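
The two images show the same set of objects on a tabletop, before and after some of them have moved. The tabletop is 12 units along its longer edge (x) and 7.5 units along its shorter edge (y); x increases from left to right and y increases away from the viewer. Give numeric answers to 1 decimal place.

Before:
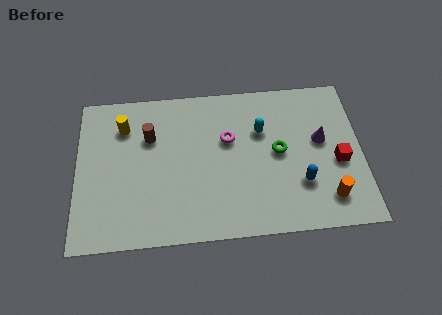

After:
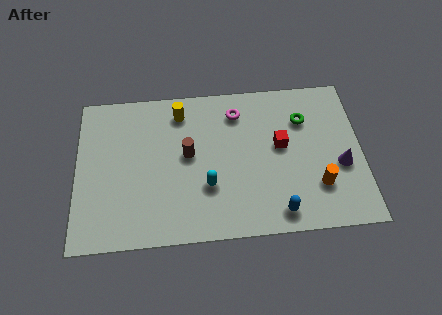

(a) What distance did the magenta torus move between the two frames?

1.4

The magenta torus was near (6.4, 4.7) before and (6.8, 6.0) after, so it travelled √(0.4² + 1.3²) ≈ 1.4 units.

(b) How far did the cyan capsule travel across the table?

3.4

The cyan capsule was near (7.8, 5.0) before and (5.5, 2.5) after, so it travelled √(2.3² + 2.5²) ≈ 3.4 units.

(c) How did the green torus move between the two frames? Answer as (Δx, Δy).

(1.1, 1.5)

From the two frames, the green torus sits at roughly (8.5, 3.9) before and (9.6, 5.4) after.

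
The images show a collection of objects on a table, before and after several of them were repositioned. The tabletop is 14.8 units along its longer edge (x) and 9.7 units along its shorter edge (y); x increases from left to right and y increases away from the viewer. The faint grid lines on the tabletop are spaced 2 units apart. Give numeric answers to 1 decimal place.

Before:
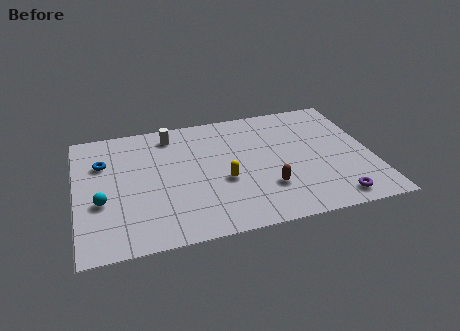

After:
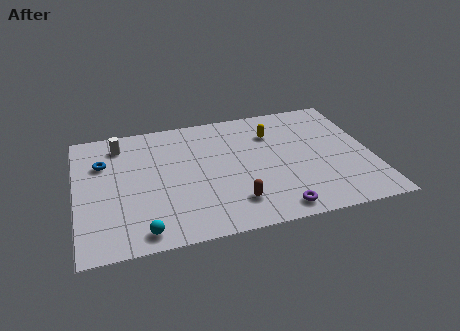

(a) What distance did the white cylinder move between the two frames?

2.6

The white cylinder moved from about (4.9, 8.2) to (2.3, 8.0), a distance of √(2.6² + 0.2²) ≈ 2.6.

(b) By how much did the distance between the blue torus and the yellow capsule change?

+2.1

They were about 6.5 units apart before and 8.6 after — 2.1 units further apart.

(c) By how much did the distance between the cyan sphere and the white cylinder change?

+1.1

The distance was about 5.8 in the first image and 6.9 in the second, so they moved 1.1 units further apart.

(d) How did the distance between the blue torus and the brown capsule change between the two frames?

-1.1

The distance was about 8.9 in the first image and 7.8 in the second, so they moved 1.1 units closer together.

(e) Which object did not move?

the blue torus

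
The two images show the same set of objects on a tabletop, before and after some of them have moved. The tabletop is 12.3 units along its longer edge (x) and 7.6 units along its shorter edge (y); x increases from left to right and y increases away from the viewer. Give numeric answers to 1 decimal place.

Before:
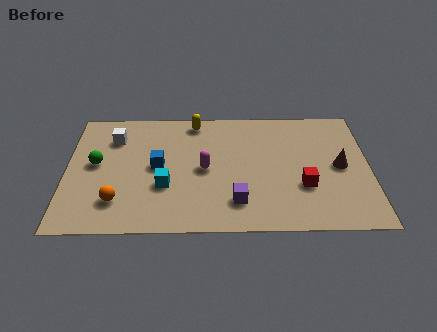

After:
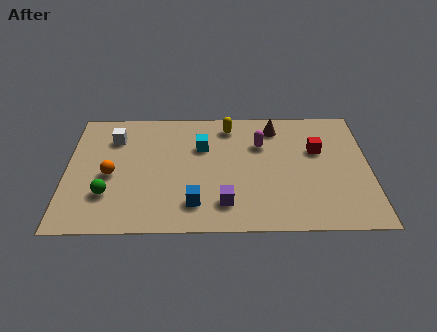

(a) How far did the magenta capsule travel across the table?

2.7

From (5.6, 3.7) to (7.9, 5.2), the magenta capsule covered √(2.3² + 1.5²) ≈ 2.7 units.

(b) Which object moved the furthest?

the brown cone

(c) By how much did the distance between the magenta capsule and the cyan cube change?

+0.5

Before: roughly 1.9 units apart; after: 2.4. That's 0.5 units further apart.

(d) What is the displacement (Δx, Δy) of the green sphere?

(0.5, -1.9)

From the two frames, the green sphere sits at roughly (1.2, 4.1) before and (1.7, 2.2) after.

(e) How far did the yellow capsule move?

1.4

The yellow capsule moved from about (5.2, 6.7) to (6.6, 6.4), a distance of √(1.4² + 0.3²) ≈ 1.4.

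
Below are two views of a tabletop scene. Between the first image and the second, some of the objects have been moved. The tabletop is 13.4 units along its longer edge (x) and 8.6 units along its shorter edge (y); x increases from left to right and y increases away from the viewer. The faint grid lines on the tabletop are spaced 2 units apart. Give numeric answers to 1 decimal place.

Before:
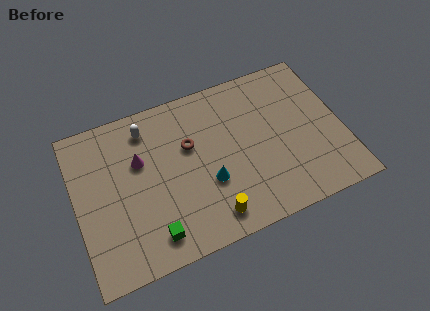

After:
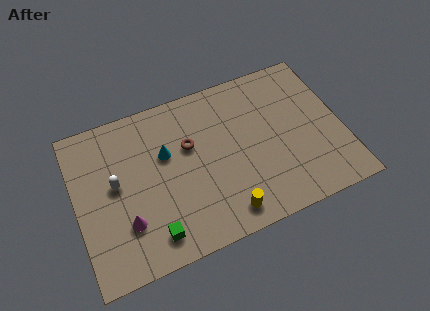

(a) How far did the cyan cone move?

3.0

The cyan cone moved from about (6.5, 3.1) to (4.6, 5.4), a distance of √(1.9² + 2.3²) ≈ 3.0.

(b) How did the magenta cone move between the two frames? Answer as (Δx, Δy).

(-1.0, -3.0)

The magenta cone started near (3.3, 5.5) and ended near (2.3, 2.5).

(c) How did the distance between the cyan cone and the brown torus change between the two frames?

-1.2

The distance was about 2.4 in the first image and 1.2 in the second, so they moved 1.2 units closer together.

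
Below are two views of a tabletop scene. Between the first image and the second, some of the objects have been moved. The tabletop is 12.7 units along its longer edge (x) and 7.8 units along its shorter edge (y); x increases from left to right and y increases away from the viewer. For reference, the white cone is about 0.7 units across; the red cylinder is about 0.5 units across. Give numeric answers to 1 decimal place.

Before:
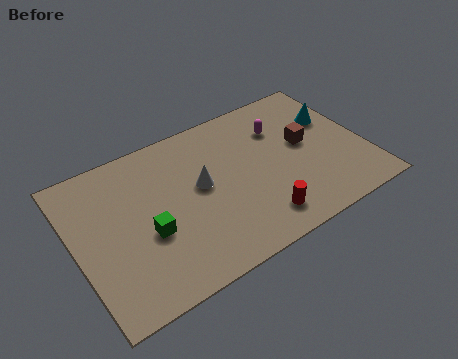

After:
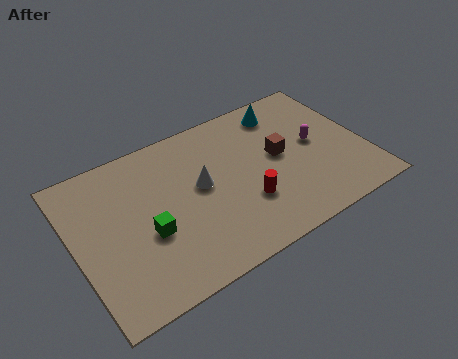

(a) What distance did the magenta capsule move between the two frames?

2.0

From (9.3, 5.6) to (10.6, 4.1), the magenta capsule covered √(1.3² + 1.5²) ≈ 2.0 units.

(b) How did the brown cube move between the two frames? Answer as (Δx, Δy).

(-1.2, -0.1)

The brown cube was at about (10.2, 4.3) and moved to about (9.0, 4.2).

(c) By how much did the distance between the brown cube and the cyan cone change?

+0.8

They were about 1.6 units apart before and 2.4 after — 0.8 units further apart.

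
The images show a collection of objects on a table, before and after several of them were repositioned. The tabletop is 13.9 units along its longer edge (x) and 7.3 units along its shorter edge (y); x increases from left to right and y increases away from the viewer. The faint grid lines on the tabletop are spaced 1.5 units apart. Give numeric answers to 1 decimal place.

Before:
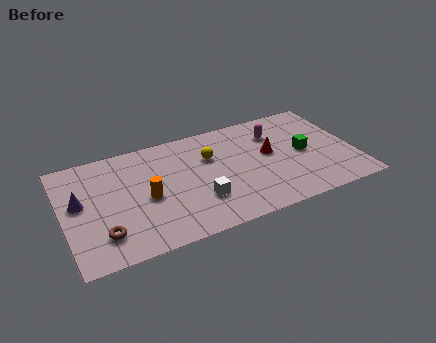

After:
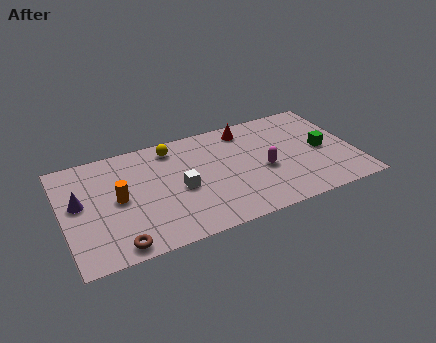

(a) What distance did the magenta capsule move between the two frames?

2.4

The magenta capsule was near (10.3, 5.4) before and (9.5, 3.1) after, so it travelled √(0.8² + 2.3²) ≈ 2.4 units.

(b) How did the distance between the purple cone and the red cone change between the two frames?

-0.6

Before: roughly 9.1 units apart; after: 8.5. That's 0.6 units closer together.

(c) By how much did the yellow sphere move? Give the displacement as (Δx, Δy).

(-1.7, 1.3)

From the two frames, the yellow sphere sits at roughly (7.1, 4.9) before and (5.4, 6.2) after.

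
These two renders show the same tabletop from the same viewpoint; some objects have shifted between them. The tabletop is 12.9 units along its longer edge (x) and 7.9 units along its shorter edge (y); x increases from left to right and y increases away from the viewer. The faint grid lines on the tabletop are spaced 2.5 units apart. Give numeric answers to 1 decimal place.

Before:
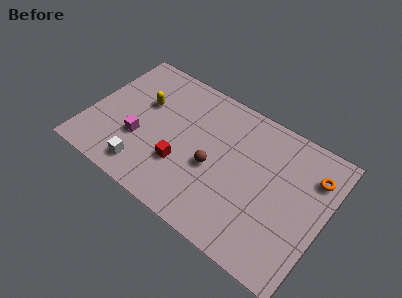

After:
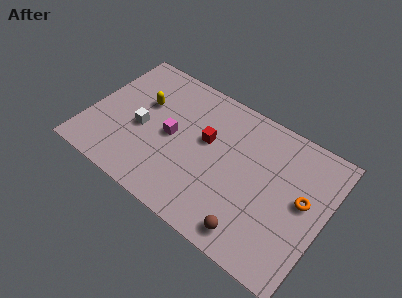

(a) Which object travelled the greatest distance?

the brown sphere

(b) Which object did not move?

the yellow capsule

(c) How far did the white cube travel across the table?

2.3

The white cube was near (3.5, 1.3) before and (2.9, 3.5) after, so it travelled √(0.6² + 2.2²) ≈ 2.3 units.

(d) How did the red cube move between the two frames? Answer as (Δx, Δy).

(1.0, 2.1)

The red cube started near (5.3, 2.6) and ended near (6.3, 4.7).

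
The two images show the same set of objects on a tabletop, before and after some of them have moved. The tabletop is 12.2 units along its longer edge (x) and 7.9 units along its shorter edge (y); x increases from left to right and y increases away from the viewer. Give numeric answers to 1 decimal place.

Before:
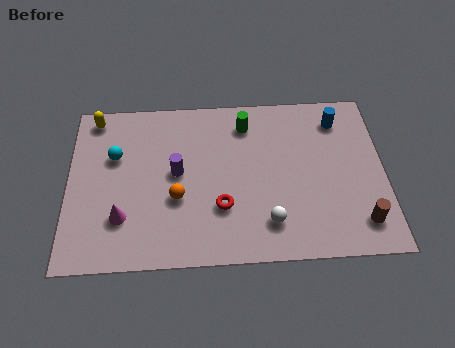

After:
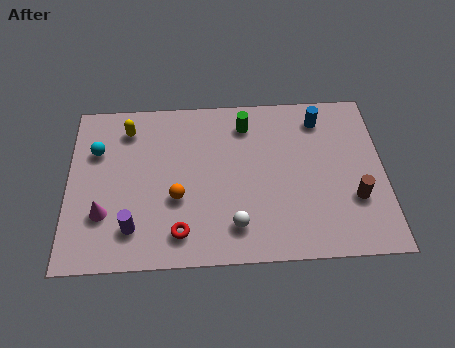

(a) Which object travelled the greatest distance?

the purple cylinder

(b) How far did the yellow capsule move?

1.4

The yellow capsule was near (1.0, 7.0) before and (2.3, 6.4) after, so it travelled √(1.3² + 0.6²) ≈ 1.4 units.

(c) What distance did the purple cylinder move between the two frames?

3.0

From (4.2, 4.2) to (2.5, 1.7), the purple cylinder covered √(1.7² + 2.5²) ≈ 3.0 units.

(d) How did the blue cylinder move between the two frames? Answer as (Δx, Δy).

(-0.7, 0.1)

From the two frames, the blue cylinder sits at roughly (10.5, 6.4) before and (9.8, 6.5) after.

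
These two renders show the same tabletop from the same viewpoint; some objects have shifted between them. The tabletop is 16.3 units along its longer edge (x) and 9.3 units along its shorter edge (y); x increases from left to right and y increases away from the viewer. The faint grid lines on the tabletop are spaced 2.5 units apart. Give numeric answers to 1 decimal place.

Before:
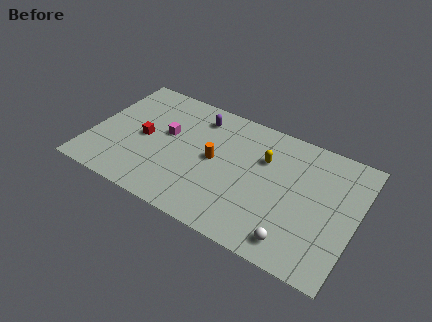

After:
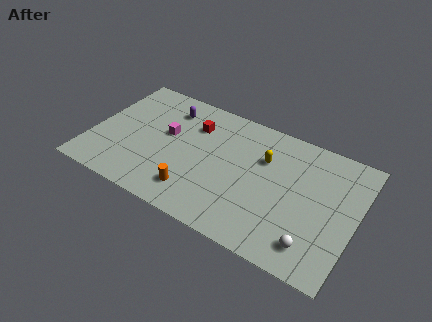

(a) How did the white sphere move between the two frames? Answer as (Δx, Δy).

(1.1, 0.3)

From the two frames, the white sphere sits at roughly (13.0, 1.4) before and (14.1, 1.7) after.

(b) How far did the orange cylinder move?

3.0

From (7.6, 4.8) to (6.8, 1.9), the orange cylinder covered √(0.8² + 2.9²) ≈ 3.0 units.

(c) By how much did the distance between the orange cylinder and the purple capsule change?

+2.9

They were about 3.1 units apart before and 6.0 after — 2.9 units further apart.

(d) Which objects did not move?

the magenta cube and the yellow capsule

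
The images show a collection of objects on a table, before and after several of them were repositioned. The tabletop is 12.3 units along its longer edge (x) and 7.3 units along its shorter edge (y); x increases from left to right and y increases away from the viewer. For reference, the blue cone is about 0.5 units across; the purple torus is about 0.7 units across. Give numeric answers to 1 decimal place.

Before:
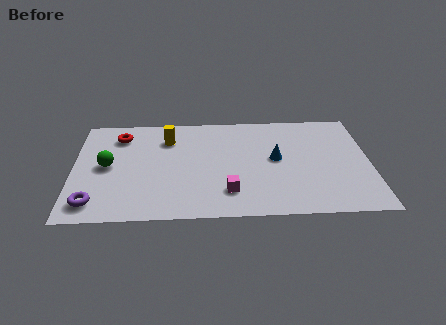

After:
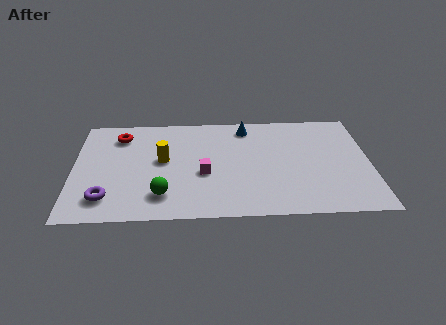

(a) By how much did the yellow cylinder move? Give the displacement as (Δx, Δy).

(-0.2, -1.5)

The yellow cylinder was at about (3.9, 5.5) and moved to about (3.7, 4.0).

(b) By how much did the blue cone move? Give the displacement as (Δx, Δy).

(-1.2, 2.3)

The blue cone started near (8.4, 3.9) and ended near (7.2, 6.2).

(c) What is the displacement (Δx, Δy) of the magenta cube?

(-1.0, 1.3)

The magenta cube started near (6.4, 1.7) and ended near (5.4, 3.0).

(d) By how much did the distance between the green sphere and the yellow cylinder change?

-0.7

Before: roughly 3.1 units apart; after: 2.4. That's 0.7 units closer together.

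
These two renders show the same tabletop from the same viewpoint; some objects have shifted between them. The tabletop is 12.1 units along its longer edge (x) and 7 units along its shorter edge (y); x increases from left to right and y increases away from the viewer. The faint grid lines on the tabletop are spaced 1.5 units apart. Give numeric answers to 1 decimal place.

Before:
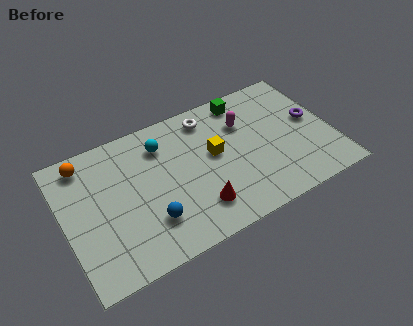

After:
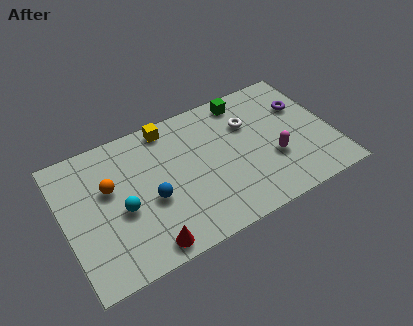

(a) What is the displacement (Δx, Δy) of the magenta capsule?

(1.0, -2.4)

The magenta capsule started near (8.3, 4.9) and ended near (9.3, 2.5).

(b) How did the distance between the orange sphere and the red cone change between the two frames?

-2.6

The distance was about 6.3 in the first image and 3.7 in the second, so they moved 2.6 units closer together.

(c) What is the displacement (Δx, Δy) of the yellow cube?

(-1.8, 2.3)

The yellow cube started near (6.8, 3.9) and ended near (5.0, 6.2).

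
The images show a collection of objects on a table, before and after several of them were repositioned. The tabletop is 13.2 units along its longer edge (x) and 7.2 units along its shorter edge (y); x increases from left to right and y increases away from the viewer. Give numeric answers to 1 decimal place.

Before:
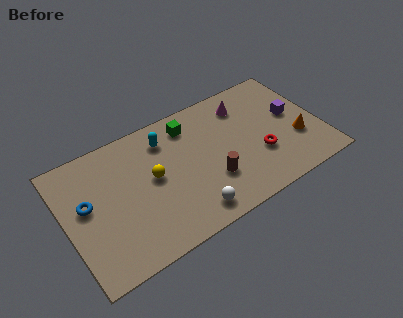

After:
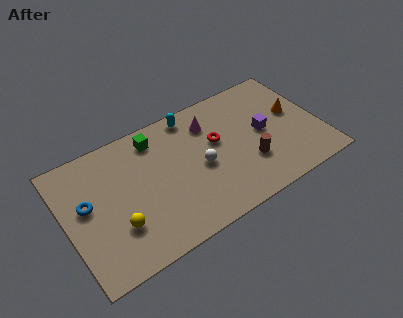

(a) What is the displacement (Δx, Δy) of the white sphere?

(0.9, 2.2)

The white sphere was at about (6.0, 1.1) and moved to about (6.9, 3.3).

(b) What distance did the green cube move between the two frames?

1.8

The green cube moved from about (6.7, 5.9) to (4.9, 6.0), a distance of √(1.8² + 0.1²) ≈ 1.8.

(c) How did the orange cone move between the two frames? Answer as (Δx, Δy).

(0.1, 1.6)

From the two frames, the orange cone sits at roughly (11.9, 2.5) before and (12.0, 4.1) after.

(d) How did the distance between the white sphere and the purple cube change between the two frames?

-3.2

The distance was about 6.6 in the first image and 3.4 in the second, so they moved 3.2 units closer together.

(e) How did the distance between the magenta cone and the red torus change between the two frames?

-2.0

Before: roughly 3.2 units apart; after: 1.2. That's 2.0 units closer together.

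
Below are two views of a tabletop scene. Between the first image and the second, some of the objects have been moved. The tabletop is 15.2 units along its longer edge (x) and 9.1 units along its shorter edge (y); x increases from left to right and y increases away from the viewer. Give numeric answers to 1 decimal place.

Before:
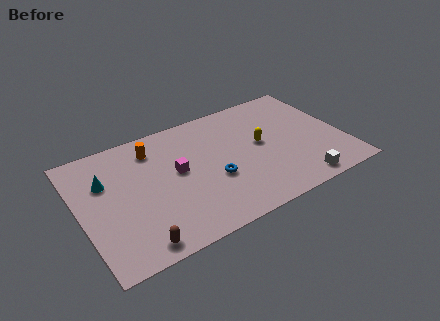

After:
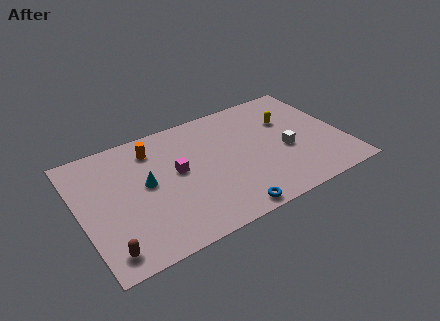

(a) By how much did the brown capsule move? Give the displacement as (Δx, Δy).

(-1.6, 0.3)

The brown capsule started near (2.7, 1.0) and ended near (1.1, 1.3).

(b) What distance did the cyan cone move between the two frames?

2.5

The cyan cone moved from about (1.6, 6.1) to (3.8, 4.9), a distance of √(2.2² + 1.2²) ≈ 2.5.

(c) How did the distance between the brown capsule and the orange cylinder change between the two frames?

+0.3

Before: roughly 6.6 units apart; after: 6.9. That's 0.3 units further apart.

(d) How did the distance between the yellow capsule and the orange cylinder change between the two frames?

+1.4

Before: roughly 6.5 units apart; after: 7.9. That's 1.4 units further apart.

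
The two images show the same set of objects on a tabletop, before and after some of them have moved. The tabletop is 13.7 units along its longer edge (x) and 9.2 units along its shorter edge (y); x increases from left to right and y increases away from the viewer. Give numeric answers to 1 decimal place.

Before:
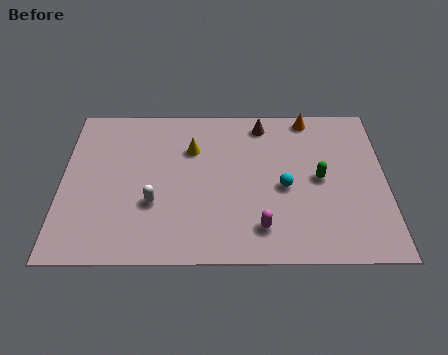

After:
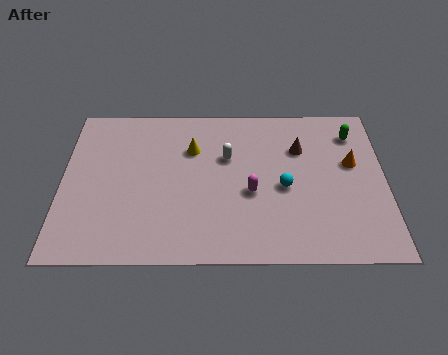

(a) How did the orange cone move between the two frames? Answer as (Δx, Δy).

(1.8, -2.8)

From the two frames, the orange cone sits at roughly (10.5, 8.3) before and (12.3, 5.5) after.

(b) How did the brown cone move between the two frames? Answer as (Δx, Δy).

(1.6, -1.5)

The brown cone started near (8.5, 7.9) and ended near (10.1, 6.4).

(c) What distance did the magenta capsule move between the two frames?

2.0

The magenta capsule was near (8.4, 1.8) before and (8.0, 3.8) after, so it travelled √(0.4² + 2.0²) ≈ 2.0 units.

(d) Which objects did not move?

the cyan sphere and the yellow cone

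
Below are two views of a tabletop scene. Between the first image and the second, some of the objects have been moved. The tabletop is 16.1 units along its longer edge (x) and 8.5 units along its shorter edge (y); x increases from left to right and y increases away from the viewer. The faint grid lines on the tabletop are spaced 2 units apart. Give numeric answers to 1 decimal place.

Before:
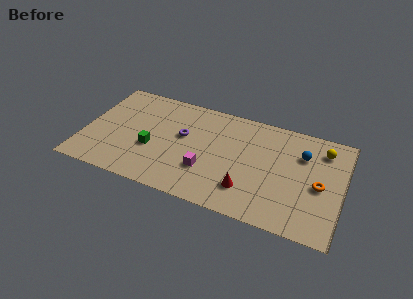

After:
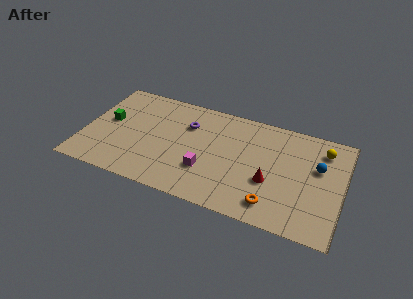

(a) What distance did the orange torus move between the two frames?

3.6

The orange torus moved from about (14.7, 3.9) to (12.0, 1.5), a distance of √(2.7² + 2.4²) ≈ 3.6.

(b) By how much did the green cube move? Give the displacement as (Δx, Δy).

(-2.9, 1.4)

From the two frames, the green cube sits at roughly (4.3, 3.3) before and (1.4, 4.7) after.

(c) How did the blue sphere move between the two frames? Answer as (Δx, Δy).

(1.0, -0.7)

The blue sphere started near (13.5, 6.0) and ended near (14.5, 5.3).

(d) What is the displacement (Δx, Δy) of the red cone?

(1.3, 1.1)

The red cone started near (10.4, 2.1) and ended near (11.7, 3.2).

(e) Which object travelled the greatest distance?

the orange torus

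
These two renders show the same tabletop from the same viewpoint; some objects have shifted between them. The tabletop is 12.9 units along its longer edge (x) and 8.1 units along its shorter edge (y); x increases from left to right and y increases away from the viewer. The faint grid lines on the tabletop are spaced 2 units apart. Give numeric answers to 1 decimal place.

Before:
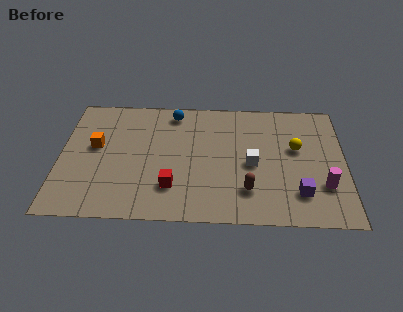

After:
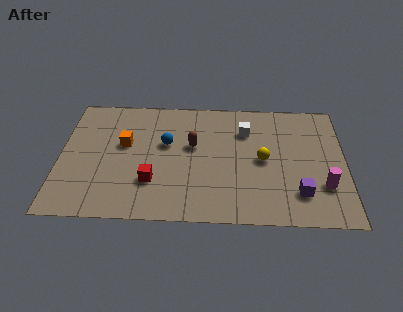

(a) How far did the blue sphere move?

2.1

The blue sphere moved from about (5.1, 7.0) to (4.8, 4.9), a distance of √(0.3² + 2.1²) ≈ 2.1.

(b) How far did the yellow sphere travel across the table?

1.7

The yellow sphere moved from about (10.7, 4.8) to (9.2, 4.0), a distance of √(1.5² + 0.8²) ≈ 1.7.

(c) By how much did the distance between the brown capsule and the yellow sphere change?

-0.3

The distance was about 3.6 in the first image and 3.3 in the second, so they moved 0.3 units closer together.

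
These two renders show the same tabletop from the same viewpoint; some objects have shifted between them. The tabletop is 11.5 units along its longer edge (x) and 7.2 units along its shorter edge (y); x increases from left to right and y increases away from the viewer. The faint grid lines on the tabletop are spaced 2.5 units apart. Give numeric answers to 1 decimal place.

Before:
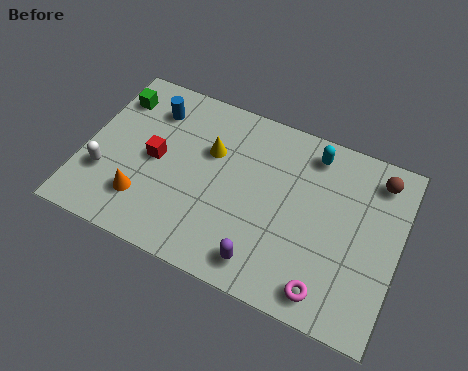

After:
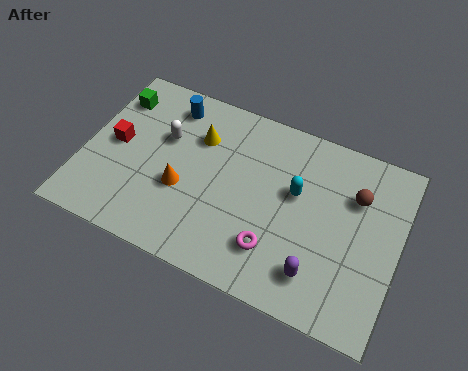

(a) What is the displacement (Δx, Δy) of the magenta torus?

(-2.0, 0.8)

The magenta torus started near (9.2, 1.0) and ended near (7.2, 1.8).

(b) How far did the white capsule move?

3.0

The white capsule moved from about (0.9, 2.3) to (2.8, 4.6), a distance of √(1.9² + 2.3²) ≈ 3.0.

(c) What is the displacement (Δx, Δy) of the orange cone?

(1.3, 1.0)

The orange cone started near (2.4, 1.8) and ended near (3.7, 2.8).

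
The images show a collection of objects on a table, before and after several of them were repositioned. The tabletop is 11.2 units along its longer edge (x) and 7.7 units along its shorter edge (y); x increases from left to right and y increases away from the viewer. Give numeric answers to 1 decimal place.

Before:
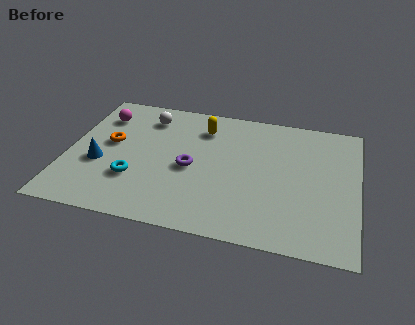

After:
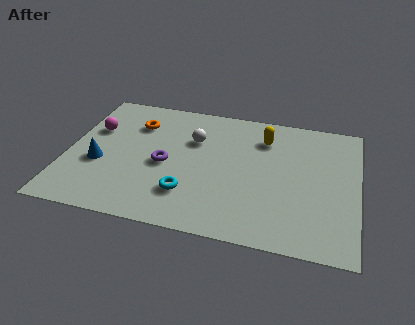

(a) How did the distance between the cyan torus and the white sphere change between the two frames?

-0.6

The distance was about 3.8 in the first image and 3.2 in the second, so they moved 0.6 units closer together.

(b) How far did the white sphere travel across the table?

2.1

From (2.9, 6.2) to (4.8, 5.2), the white sphere covered √(1.9² + 1.0²) ≈ 2.1 units.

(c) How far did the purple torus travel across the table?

1.0

From (4.8, 3.5) to (3.8, 3.5), the purple torus covered √(1.0² + 0.0²) ≈ 1.0 units.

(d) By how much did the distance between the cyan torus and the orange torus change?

+2.2

The distance was about 2.2 in the first image and 4.4 in the second, so they moved 2.2 units further apart.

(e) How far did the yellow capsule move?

2.4

The yellow capsule moved from about (5.1, 6.0) to (7.5, 5.9), a distance of √(2.4² + 0.1²) ≈ 2.4.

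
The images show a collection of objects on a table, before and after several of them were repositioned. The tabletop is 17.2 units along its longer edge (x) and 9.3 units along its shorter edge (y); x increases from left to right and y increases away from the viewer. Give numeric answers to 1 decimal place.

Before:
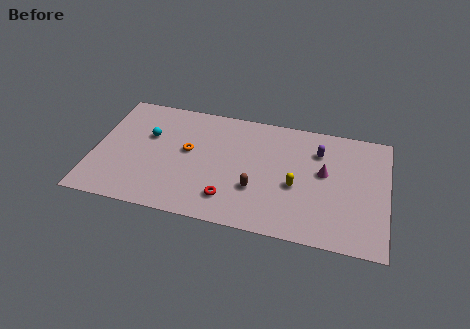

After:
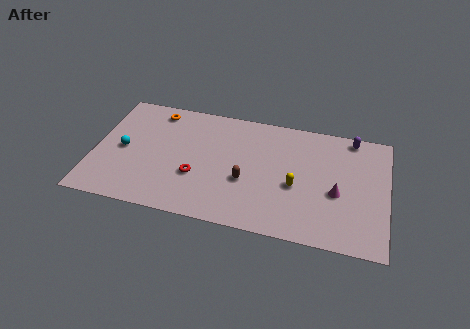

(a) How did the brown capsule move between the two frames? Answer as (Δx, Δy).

(-0.6, 0.5)

The brown capsule was at about (9.6, 3.1) and moved to about (9.0, 3.6).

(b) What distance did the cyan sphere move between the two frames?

2.0

The cyan sphere moved from about (3.1, 5.9) to (1.7, 4.5), a distance of √(1.4² + 1.4²) ≈ 2.0.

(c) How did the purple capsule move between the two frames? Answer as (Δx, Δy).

(1.9, 1.5)

From the two frames, the purple capsule sits at roughly (13.1, 6.9) before and (15.0, 8.4) after.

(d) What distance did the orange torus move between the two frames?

3.5

The orange torus moved from about (5.5, 5.2) to (3.4, 8.0), a distance of √(2.1² + 2.8²) ≈ 3.5.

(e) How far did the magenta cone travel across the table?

1.6

The magenta cone moved from about (13.5, 5.3) to (14.3, 3.9), a distance of √(0.8² + 1.4²) ≈ 1.6.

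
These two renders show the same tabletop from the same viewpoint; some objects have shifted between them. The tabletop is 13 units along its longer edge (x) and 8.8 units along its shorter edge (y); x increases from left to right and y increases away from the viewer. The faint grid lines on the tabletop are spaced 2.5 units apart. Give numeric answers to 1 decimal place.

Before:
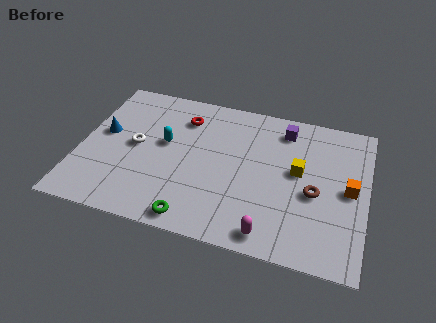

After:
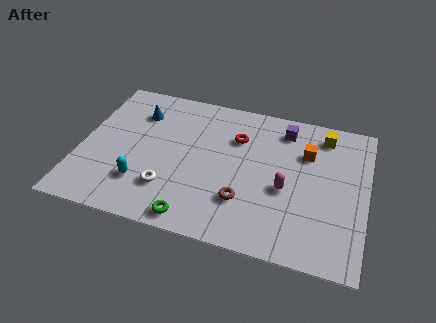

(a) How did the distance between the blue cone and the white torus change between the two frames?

+3.1

Before: roughly 1.6 units apart; after: 4.7. That's 3.1 units further apart.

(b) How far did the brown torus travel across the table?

3.4

The brown torus moved from about (10.7, 3.8) to (7.6, 2.5), a distance of √(3.1² + 1.3²) ≈ 3.4.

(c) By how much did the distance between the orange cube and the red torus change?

-4.9

Before: roughly 8.1 units apart; after: 3.2. That's 4.9 units closer together.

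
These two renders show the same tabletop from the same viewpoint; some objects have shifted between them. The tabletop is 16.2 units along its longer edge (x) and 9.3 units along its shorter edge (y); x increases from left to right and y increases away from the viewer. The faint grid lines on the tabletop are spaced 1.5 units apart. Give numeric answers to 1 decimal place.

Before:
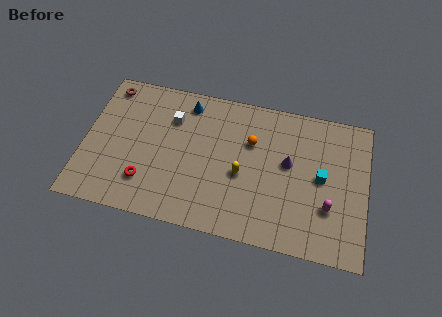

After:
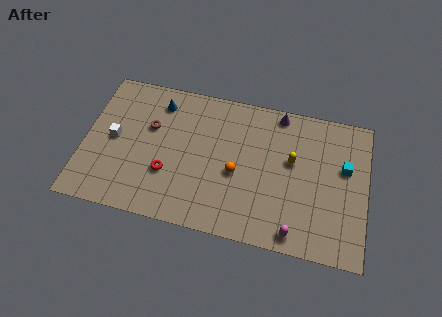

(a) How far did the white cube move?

3.8

From (4.9, 6.7) to (1.7, 4.7), the white cube covered √(3.2² + 2.0²) ≈ 3.8 units.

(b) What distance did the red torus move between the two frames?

1.4

From (3.7, 2.3) to (4.9, 3.1), the red torus covered √(1.2² + 0.8²) ≈ 1.4 units.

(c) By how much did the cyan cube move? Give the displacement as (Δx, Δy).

(1.3, 0.9)

From the two frames, the cyan cube sits at roughly (13.6, 4.8) before and (14.9, 5.7) after.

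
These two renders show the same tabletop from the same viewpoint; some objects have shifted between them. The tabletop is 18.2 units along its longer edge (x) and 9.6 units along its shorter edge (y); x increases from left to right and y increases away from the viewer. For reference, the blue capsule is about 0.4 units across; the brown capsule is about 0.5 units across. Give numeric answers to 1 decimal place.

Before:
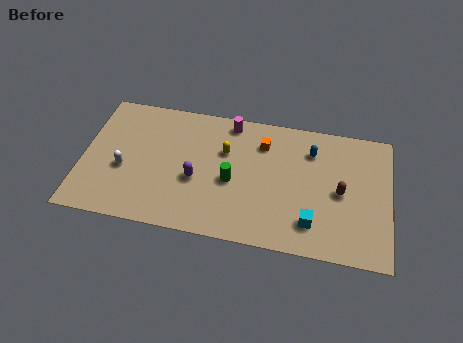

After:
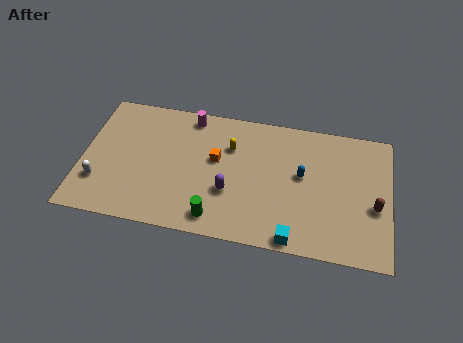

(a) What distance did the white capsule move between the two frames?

1.8

From (2.5, 3.9) to (1.1, 2.7), the white capsule covered √(1.4² + 1.2²) ≈ 1.8 units.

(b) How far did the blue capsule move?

2.0

The blue capsule was near (13.5, 7.3) before and (13.0, 5.4) after, so it travelled √(0.5² + 1.9²) ≈ 2.0 units.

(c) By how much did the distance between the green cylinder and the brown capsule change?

+3.1

They were about 6.4 units apart before and 9.5 after — 3.1 units further apart.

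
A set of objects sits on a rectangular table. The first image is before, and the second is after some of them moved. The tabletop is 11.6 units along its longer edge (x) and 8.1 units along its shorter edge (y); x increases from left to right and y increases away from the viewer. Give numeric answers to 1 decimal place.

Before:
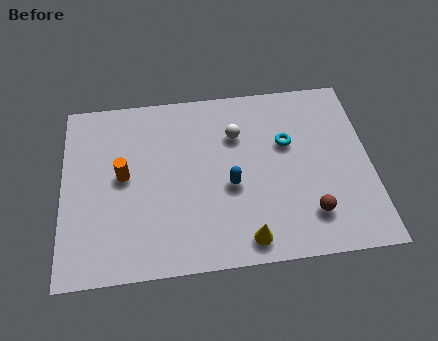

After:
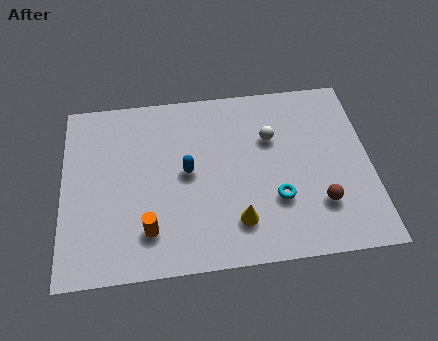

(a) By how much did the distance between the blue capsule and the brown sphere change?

+2.0

They were about 3.3 units apart before and 5.3 after — 2.0 units further apart.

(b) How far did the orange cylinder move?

2.7

From (2.3, 4.3) to (3.2, 1.8), the orange cylinder covered √(0.9² + 2.5²) ≈ 2.7 units.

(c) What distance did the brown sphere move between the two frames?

0.6

The brown sphere moved from about (9.2, 1.8) to (9.6, 2.2), a distance of √(0.4² + 0.4²) ≈ 0.6.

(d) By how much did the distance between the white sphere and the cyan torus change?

+0.8

The distance was about 2.0 in the first image and 2.8 in the second, so they moved 0.8 units further apart.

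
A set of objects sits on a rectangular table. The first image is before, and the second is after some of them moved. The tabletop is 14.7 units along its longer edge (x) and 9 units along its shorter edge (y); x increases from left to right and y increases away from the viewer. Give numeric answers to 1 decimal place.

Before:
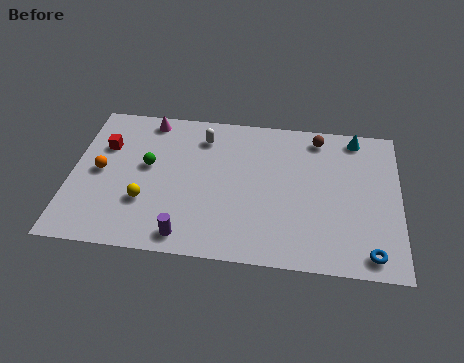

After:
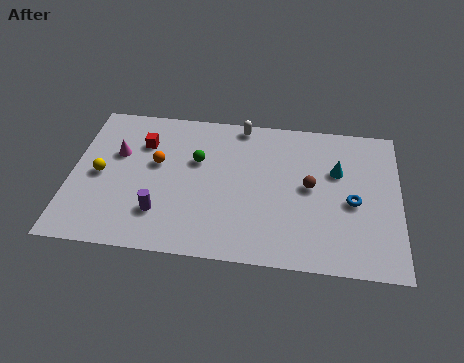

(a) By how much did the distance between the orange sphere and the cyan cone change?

-3.8

Before: roughly 11.9 units apart; after: 8.1. That's 3.8 units closer together.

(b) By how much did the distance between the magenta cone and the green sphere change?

+0.7

The distance was about 2.9 in the first image and 3.6 in the second, so they moved 0.7 units further apart.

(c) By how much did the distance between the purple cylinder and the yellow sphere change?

+0.8

Before: roughly 2.6 units apart; after: 3.4. That's 0.8 units further apart.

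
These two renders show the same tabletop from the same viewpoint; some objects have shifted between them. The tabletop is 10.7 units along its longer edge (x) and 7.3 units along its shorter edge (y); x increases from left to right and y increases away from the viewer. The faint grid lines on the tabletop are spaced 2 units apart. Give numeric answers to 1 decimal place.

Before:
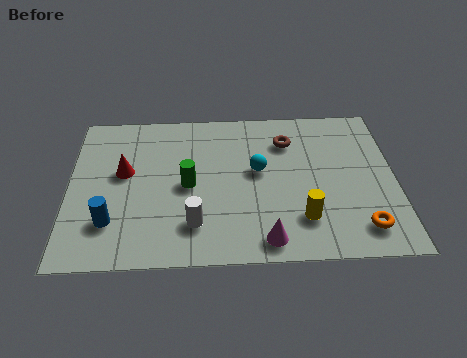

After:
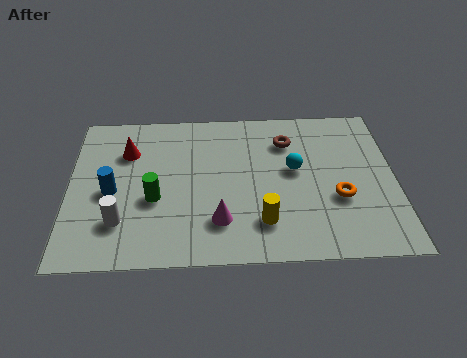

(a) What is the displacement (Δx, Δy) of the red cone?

(0.1, 1.0)

The red cone started near (1.8, 4.2) and ended near (1.9, 5.2).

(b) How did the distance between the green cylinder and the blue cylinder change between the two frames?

-1.5

The distance was about 3.0 in the first image and 1.5 in the second, so they moved 1.5 units closer together.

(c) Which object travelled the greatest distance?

the white cylinder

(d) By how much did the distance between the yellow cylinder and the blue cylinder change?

-1.0

They were about 6.2 units apart before and 5.2 after — 1.0 units closer together.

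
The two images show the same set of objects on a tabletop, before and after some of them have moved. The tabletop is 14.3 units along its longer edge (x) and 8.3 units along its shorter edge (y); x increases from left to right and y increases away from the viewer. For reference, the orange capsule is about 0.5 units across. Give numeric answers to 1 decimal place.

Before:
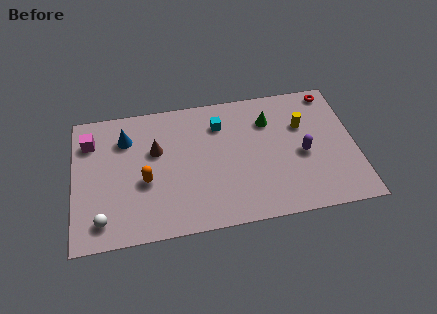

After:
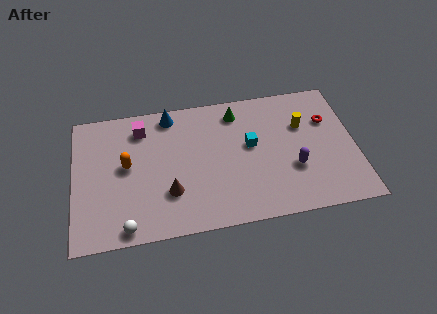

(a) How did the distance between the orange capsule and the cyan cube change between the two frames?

+1.4

The distance was about 4.9 in the first image and 6.3 in the second, so they moved 1.4 units further apart.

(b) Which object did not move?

the yellow cylinder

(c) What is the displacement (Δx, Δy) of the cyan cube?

(1.5, -1.6)

The cyan cube was at about (7.5, 6.3) and moved to about (9.0, 4.7).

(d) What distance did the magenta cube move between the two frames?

2.6

The magenta cube moved from about (0.9, 6.3) to (3.5, 6.7), a distance of √(2.6² + 0.4²) ≈ 2.6.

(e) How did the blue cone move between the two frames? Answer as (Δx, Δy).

(2.3, 1.1)

From the two frames, the blue cone sits at roughly (2.7, 6.2) before and (5.0, 7.3) after.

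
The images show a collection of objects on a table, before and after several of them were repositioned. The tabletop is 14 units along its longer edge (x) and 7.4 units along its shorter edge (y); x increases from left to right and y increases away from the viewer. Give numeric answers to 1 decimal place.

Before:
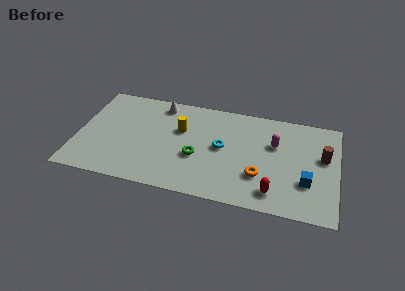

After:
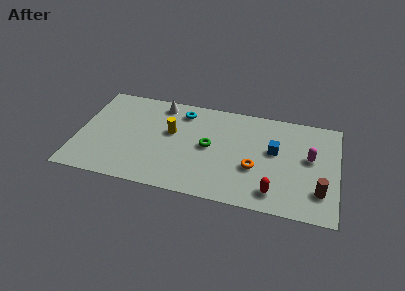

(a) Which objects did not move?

the red capsule and the white cone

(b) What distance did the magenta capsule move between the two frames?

2.0

The magenta capsule moved from about (10.6, 4.8) to (12.5, 4.2), a distance of √(1.9² + 0.6²) ≈ 2.0.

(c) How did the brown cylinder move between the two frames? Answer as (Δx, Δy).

(-0.1, -2.5)

The brown cylinder started near (13.2, 4.4) and ended near (13.1, 1.9).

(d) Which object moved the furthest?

the cyan torus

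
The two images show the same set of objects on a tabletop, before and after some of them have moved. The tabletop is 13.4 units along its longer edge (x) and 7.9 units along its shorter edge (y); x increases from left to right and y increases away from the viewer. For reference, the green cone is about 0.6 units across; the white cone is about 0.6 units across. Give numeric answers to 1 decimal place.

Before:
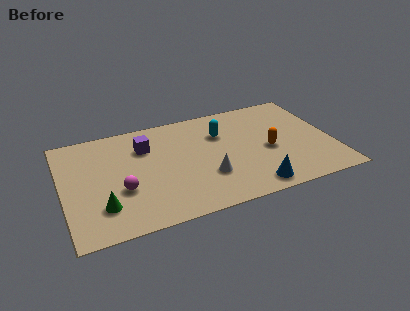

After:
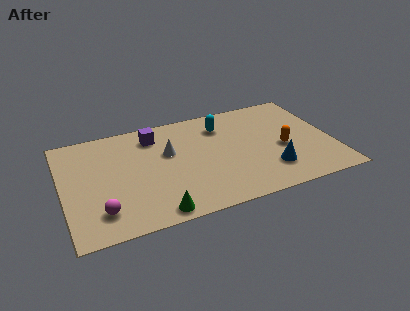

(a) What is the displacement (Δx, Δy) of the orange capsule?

(0.7, -0.1)

The orange capsule was at about (10.2, 3.5) and moved to about (10.9, 3.4).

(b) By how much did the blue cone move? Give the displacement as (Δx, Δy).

(1.0, 1.0)

From the two frames, the blue cone sits at roughly (9.1, 1.0) before and (10.1, 2.0) after.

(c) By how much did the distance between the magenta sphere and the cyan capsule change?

+2.0

Before: roughly 5.8 units apart; after: 7.8. That's 2.0 units further apart.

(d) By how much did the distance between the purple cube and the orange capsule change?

+0.5

The distance was about 6.4 in the first image and 6.9 in the second, so they moved 0.5 units further apart.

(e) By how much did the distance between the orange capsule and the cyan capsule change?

+0.9

Before: roughly 3.0 units apart; after: 3.9. That's 0.9 units further apart.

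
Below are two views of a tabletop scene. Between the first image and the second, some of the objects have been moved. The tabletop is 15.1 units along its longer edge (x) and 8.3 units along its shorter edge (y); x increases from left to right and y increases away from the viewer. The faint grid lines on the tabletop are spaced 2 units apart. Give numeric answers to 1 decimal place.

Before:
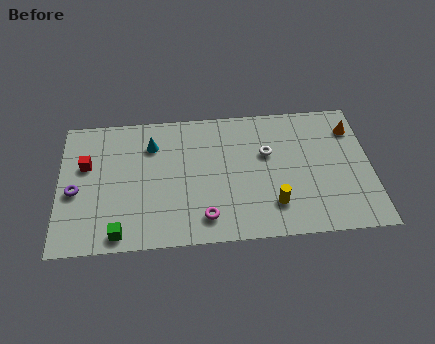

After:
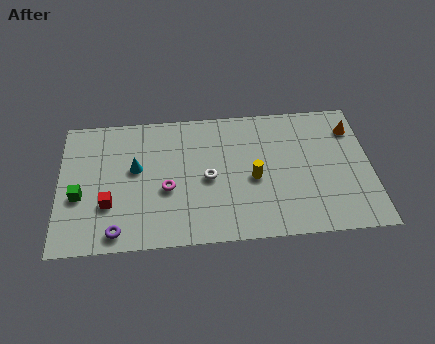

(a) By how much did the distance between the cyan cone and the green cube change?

-2.4

They were about 5.5 units apart before and 3.1 after — 2.4 units closer together.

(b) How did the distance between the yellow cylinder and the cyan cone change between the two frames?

-1.4

Before: roughly 7.2 units apart; after: 5.8. That's 1.4 units closer together.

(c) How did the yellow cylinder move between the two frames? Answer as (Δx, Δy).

(-0.9, 1.7)

The yellow cylinder started near (10.3, 2.0) and ended near (9.4, 3.7).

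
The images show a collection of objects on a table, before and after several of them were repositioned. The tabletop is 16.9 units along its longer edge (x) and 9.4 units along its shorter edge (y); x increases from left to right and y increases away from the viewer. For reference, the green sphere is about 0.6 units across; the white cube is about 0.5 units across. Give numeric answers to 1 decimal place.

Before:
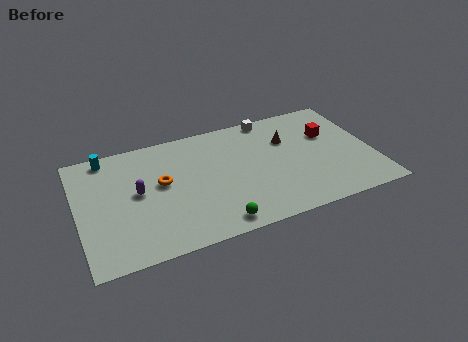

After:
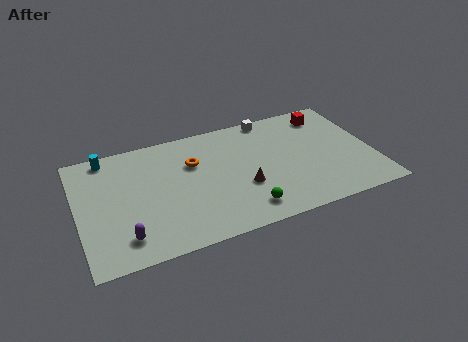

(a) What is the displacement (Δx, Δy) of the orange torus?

(1.9, 1.0)

From the two frames, the orange torus sits at roughly (4.8, 5.3) before and (6.7, 6.3) after.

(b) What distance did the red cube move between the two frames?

1.7

The red cube moved from about (14.6, 6.1) to (14.7, 7.8), a distance of √(0.1² + 1.7²) ≈ 1.7.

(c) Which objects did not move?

the cyan cylinder and the white cube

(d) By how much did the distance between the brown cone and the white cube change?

+3.3

Before: roughly 2.3 units apart; after: 5.6. That's 3.3 units further apart.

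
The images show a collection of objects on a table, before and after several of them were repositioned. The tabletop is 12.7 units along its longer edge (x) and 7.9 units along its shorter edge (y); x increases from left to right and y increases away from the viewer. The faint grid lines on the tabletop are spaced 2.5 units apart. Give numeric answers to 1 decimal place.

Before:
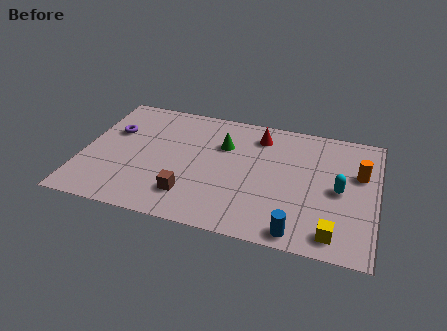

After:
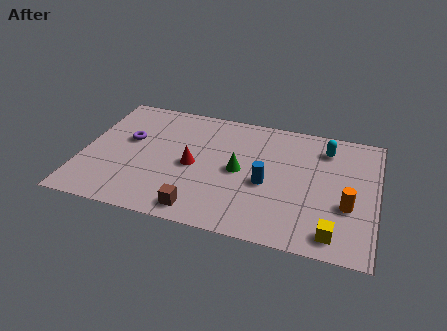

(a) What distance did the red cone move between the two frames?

3.8

The red cone moved from about (7.5, 6.4) to (4.8, 3.7), a distance of √(2.7² + 2.7²) ≈ 3.8.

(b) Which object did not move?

the yellow cube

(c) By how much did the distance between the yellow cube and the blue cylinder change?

+2.3

Before: roughly 1.5 units apart; after: 3.8. That's 2.3 units further apart.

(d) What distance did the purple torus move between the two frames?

0.8

From (1.2, 5.1) to (1.9, 4.7), the purple torus covered √(0.7² + 0.4²) ≈ 0.8 units.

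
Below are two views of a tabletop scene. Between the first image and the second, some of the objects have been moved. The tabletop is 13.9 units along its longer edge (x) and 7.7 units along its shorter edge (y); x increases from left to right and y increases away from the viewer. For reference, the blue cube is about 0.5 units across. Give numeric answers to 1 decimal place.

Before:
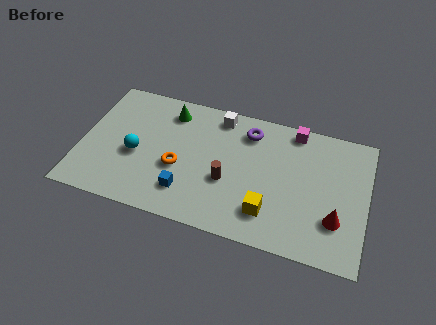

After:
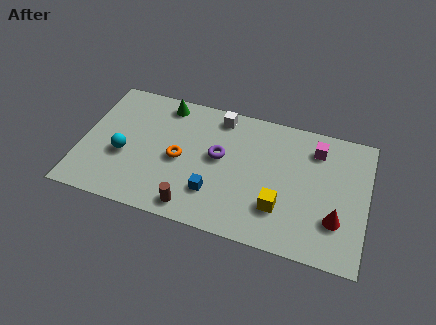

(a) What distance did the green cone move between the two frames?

0.5

The green cone was near (4.1, 6.3) before and (3.8, 6.7) after, so it travelled √(0.3² + 0.4²) ≈ 0.5 units.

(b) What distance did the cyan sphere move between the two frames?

0.6

From (2.7, 3.3) to (2.1, 3.1), the cyan sphere covered √(0.6² + 0.2²) ≈ 0.6 units.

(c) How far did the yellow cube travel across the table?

0.6

From (9.3, 1.8) to (9.8, 2.2), the yellow cube covered √(0.5² + 0.4²) ≈ 0.6 units.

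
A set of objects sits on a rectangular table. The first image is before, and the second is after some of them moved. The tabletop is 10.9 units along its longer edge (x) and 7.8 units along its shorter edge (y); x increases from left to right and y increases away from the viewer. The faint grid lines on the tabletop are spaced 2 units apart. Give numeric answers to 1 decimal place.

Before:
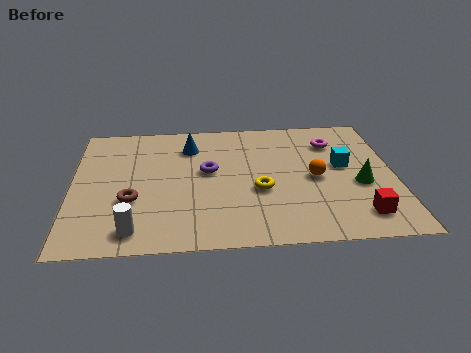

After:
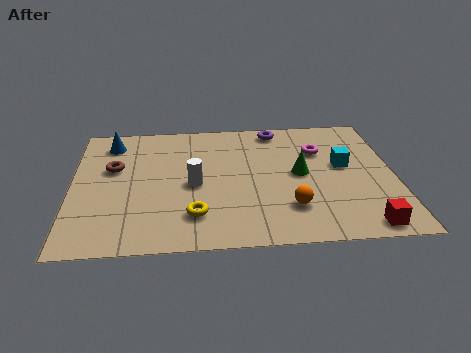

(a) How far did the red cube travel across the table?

0.6

The red cube moved from about (9.6, 1.4) to (9.7, 0.8), a distance of √(0.1² + 0.6²) ≈ 0.6.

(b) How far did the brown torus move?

2.1

The brown torus moved from about (2.0, 2.8) to (1.4, 4.8), a distance of √(0.6² + 2.0²) ≈ 2.1.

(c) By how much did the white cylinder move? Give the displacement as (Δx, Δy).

(2.0, 2.5)

From the two frames, the white cylinder sits at roughly (2.1, 1.1) before and (4.1, 3.6) after.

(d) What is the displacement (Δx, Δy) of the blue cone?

(-2.7, 0.4)

The blue cone started near (4.0, 6.0) and ended near (1.3, 6.4).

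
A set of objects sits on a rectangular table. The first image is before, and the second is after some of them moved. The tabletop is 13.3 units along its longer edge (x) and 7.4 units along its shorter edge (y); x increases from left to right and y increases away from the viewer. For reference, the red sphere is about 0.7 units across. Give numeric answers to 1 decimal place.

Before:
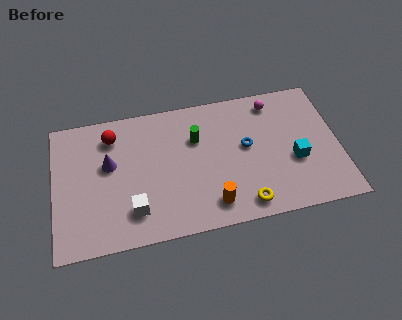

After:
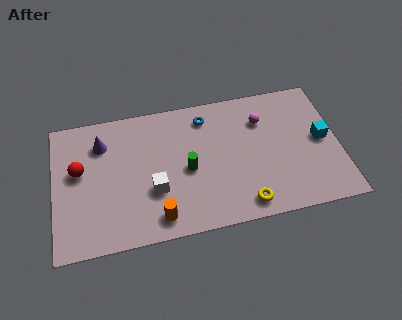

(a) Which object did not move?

the yellow torus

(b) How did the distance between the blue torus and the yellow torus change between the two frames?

+2.2

The distance was about 3.1 in the first image and 5.3 in the second, so they moved 2.2 units further apart.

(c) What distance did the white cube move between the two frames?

1.3

From (3.6, 1.7) to (4.6, 2.6), the white cube covered √(1.0² + 0.9²) ≈ 1.3 units.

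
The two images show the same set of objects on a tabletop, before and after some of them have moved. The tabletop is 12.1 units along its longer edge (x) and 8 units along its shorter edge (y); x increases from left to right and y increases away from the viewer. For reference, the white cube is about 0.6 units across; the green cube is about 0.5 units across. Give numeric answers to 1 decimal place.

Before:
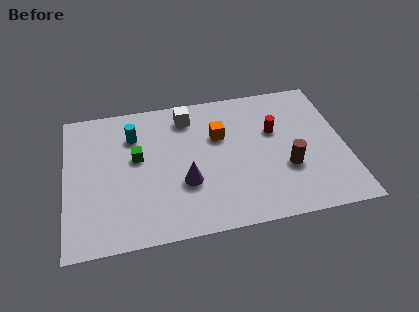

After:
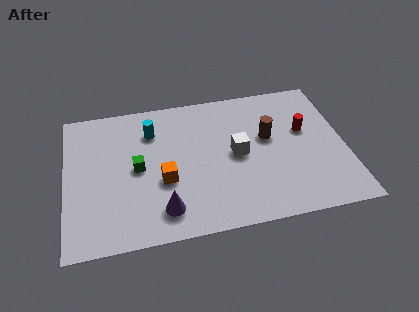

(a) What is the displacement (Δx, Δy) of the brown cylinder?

(-0.7, 1.9)

The brown cylinder started near (9.5, 2.8) and ended near (8.8, 4.7).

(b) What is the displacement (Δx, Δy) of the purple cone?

(-1.0, -1.3)

The purple cone was at about (5.1, 2.8) and moved to about (4.1, 1.5).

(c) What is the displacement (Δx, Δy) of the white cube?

(2.0, -2.6)

The white cube started near (5.4, 6.6) and ended near (7.4, 4.0).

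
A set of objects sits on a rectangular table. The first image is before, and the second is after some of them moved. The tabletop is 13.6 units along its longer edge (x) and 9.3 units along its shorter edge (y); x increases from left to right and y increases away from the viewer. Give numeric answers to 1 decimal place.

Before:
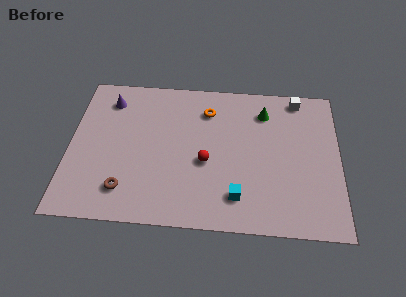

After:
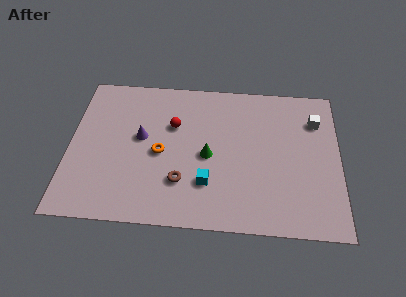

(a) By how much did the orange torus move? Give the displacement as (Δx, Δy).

(-2.3, -2.9)

The orange torus was at about (6.9, 7.2) and moved to about (4.6, 4.3).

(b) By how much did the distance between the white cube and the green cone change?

+4.0

The distance was about 2.0 in the first image and 6.0 in the second, so they moved 4.0 units further apart.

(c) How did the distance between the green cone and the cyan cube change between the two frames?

-3.9

The distance was about 5.6 in the first image and 1.7 in the second, so they moved 3.9 units closer together.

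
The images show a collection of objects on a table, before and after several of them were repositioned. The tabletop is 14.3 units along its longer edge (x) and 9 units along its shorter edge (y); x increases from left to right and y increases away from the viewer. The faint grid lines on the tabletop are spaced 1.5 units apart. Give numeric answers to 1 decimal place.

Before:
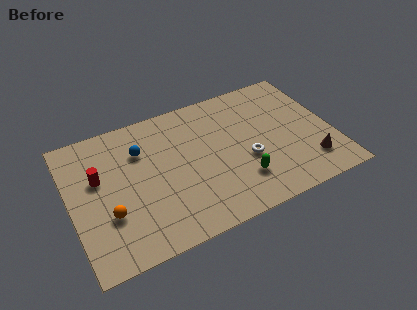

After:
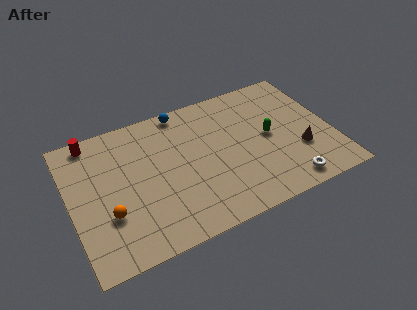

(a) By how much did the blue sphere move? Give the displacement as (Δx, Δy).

(2.5, 1.8)

The blue sphere started near (4.0, 6.4) and ended near (6.5, 8.2).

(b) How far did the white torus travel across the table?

3.1

The white torus moved from about (9.5, 3.5) to (11.4, 1.1), a distance of √(1.9² + 2.4²) ≈ 3.1.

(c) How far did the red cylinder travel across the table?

2.6

From (1.6, 5.5) to (1.5, 8.1), the red cylinder covered √(0.1² + 2.6²) ≈ 2.6 units.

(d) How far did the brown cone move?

1.1

From (12.8, 2.0) to (12.4, 3.0), the brown cone covered √(0.4² + 1.0²) ≈ 1.1 units.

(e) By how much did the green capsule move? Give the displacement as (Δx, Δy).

(1.9, 2.3)

The green capsule was at about (9.0, 2.3) and moved to about (10.9, 4.6).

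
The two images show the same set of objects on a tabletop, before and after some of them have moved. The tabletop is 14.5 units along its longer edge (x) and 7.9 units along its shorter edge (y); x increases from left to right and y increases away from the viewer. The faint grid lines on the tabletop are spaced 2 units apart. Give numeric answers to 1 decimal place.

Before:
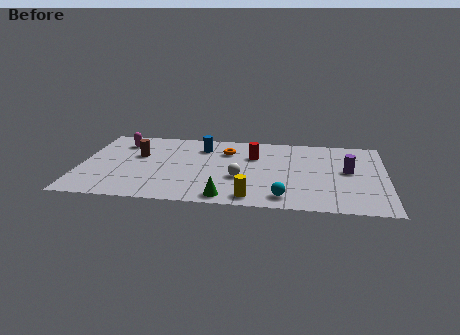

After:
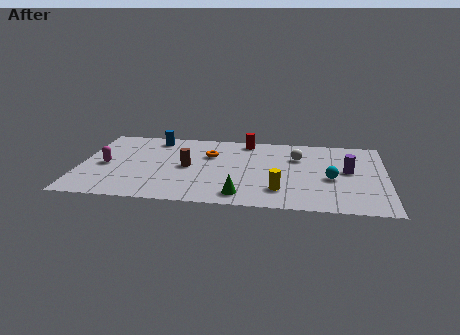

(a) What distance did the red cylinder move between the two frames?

1.6

The red cylinder was near (8.2, 5.4) before and (7.8, 7.0) after, so it travelled √(0.4² + 1.6²) ≈ 1.6 units.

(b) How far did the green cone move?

0.8

The green cone moved from about (7.0, 0.9) to (7.7, 1.2), a distance of √(0.7² + 0.3²) ≈ 0.8.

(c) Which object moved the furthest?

the white sphere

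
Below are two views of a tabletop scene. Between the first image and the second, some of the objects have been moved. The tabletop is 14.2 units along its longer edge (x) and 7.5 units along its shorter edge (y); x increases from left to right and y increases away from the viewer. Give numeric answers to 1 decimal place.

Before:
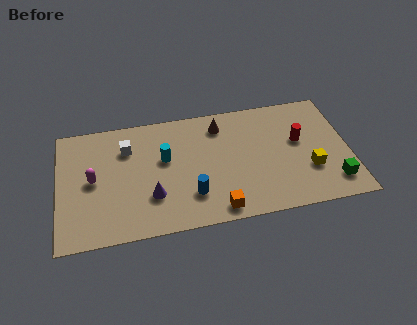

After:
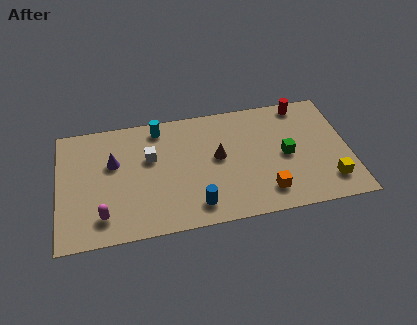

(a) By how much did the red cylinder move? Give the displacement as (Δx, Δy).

(0.3, 2.3)

From the two frames, the red cylinder sits at roughly (11.8, 4.4) before and (12.1, 6.7) after.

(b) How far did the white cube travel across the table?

1.4

From (3.4, 5.5) to (4.5, 4.7), the white cube covered √(1.1² + 0.8²) ≈ 1.4 units.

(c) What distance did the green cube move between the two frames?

3.0

The green cube moved from about (13.3, 1.5) to (11.1, 3.6), a distance of √(2.2² + 2.1²) ≈ 3.0.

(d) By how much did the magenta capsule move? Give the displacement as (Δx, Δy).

(0.4, -2.3)

The magenta capsule was at about (1.7, 3.8) and moved to about (2.1, 1.5).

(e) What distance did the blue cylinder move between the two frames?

0.7

The blue cylinder moved from about (6.4, 2.0) to (6.6, 1.3), a distance of √(0.2² + 0.7²) ≈ 0.7.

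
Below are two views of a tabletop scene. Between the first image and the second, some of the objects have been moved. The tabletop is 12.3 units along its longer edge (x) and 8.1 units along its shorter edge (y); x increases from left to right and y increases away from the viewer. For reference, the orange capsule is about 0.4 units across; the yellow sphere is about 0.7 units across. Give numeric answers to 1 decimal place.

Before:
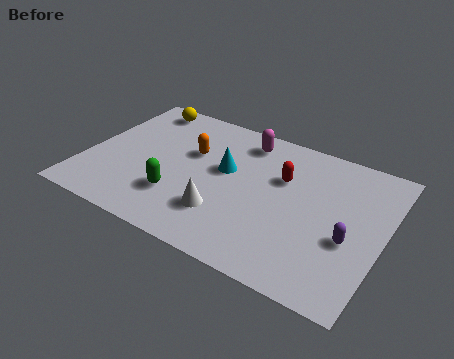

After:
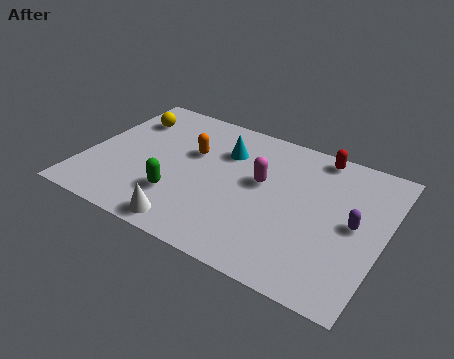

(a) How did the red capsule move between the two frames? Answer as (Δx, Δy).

(1.2, 2.0)

From the two frames, the red capsule sits at roughly (8.0, 5.3) before and (9.2, 7.3) after.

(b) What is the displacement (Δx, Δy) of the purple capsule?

(0.1, 0.9)

From the two frames, the purple capsule sits at roughly (11.0, 3.2) before and (11.1, 4.1) after.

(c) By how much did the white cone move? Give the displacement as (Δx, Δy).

(-1.2, -1.3)

The white cone was at about (6.0, 2.2) and moved to about (4.8, 0.9).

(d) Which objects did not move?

the green capsule and the orange capsule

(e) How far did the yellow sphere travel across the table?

1.1

The yellow sphere moved from about (1.7, 7.1) to (1.3, 6.1), a distance of √(0.4² + 1.0²) ≈ 1.1.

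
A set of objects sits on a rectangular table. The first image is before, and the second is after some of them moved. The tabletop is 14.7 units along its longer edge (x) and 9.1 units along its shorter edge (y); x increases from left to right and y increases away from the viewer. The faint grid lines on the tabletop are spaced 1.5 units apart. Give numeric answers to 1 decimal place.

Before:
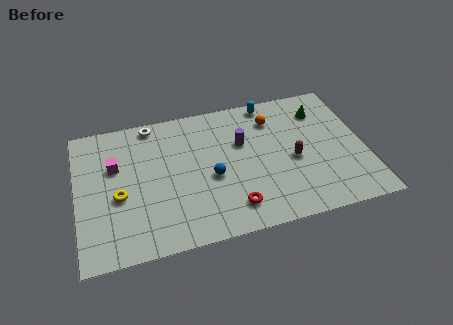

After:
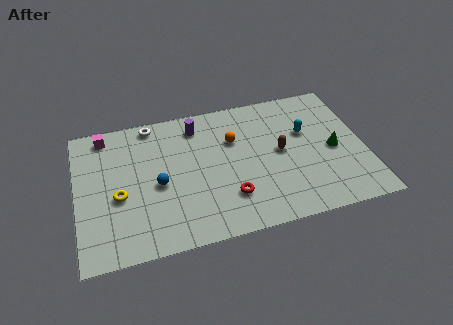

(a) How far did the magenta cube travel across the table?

2.2

The magenta cube moved from about (2.0, 5.8) to (1.6, 8.0), a distance of √(0.4² + 2.2²) ≈ 2.2.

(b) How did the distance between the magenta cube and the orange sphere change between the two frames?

-1.5

They were about 8.3 units apart before and 6.8 after — 1.5 units closer together.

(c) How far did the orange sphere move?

2.3

The orange sphere moved from about (10.2, 7.0) to (8.1, 6.1), a distance of √(2.1² + 0.9²) ≈ 2.3.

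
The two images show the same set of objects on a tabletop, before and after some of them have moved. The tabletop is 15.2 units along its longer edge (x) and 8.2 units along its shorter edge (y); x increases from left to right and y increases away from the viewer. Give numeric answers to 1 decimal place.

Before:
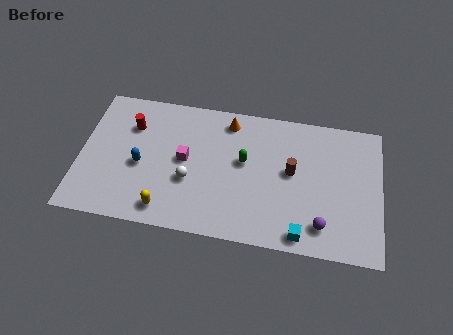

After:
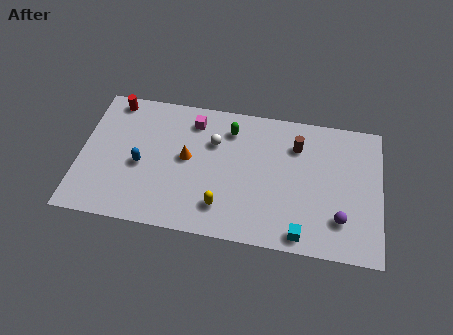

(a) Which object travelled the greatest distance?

the orange cone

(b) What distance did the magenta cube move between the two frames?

2.4

The magenta cube moved from about (5.3, 4.3) to (5.6, 6.7), a distance of √(0.3² + 2.4²) ≈ 2.4.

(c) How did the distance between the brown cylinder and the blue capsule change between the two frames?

+0.5

Before: roughly 7.7 units apart; after: 8.2. That's 0.5 units further apart.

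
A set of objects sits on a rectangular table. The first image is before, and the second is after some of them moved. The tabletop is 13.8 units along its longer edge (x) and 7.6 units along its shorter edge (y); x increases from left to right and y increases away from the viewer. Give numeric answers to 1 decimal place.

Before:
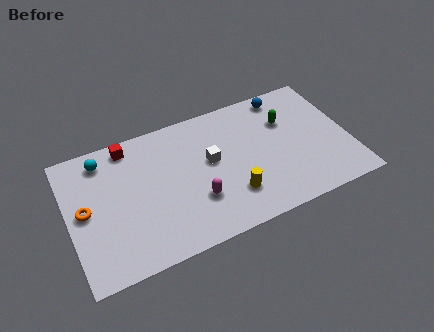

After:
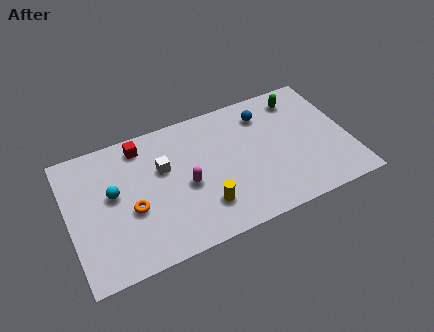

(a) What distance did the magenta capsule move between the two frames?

1.1

The magenta capsule moved from about (6.1, 2.4) to (5.7, 3.4), a distance of √(0.4² + 1.0²) ≈ 1.1.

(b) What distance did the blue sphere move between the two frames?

1.3

The blue sphere was near (11.0, 6.7) before and (9.9, 6.0) after, so it travelled √(1.1² + 0.7²) ≈ 1.3 units.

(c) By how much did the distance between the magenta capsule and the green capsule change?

+1.1

The distance was about 5.6 in the first image and 6.7 in the second, so they moved 1.1 units further apart.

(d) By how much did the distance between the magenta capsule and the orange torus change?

-2.8

The distance was about 5.5 in the first image and 2.7 in the second, so they moved 2.8 units closer together.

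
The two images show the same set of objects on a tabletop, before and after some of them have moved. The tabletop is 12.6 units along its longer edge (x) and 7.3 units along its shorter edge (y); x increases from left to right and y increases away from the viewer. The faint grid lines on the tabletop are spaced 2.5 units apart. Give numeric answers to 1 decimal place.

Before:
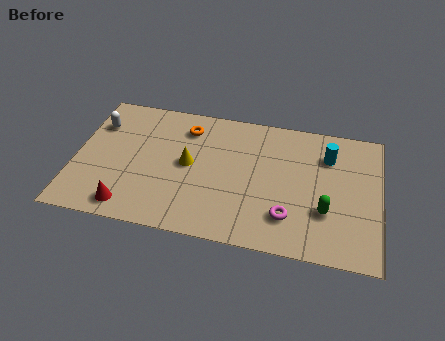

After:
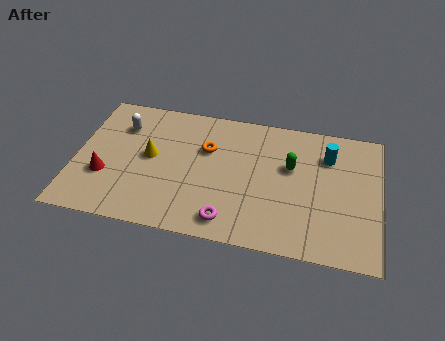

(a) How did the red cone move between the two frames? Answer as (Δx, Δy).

(-1.1, 1.5)

From the two frames, the red cone sits at roughly (2.4, 1.0) before and (1.3, 2.5) after.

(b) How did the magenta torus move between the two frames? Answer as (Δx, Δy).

(-2.4, -0.7)

The magenta torus was at about (8.9, 1.8) and moved to about (6.5, 1.1).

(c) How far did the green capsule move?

2.6

From (10.4, 2.4) to (8.9, 4.5), the green capsule covered √(1.5² + 2.1²) ≈ 2.6 units.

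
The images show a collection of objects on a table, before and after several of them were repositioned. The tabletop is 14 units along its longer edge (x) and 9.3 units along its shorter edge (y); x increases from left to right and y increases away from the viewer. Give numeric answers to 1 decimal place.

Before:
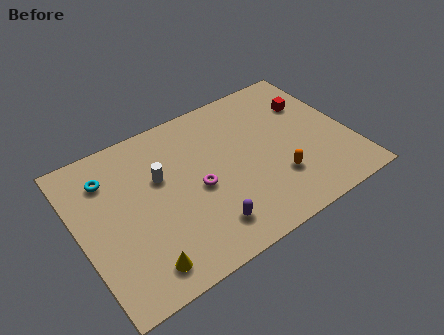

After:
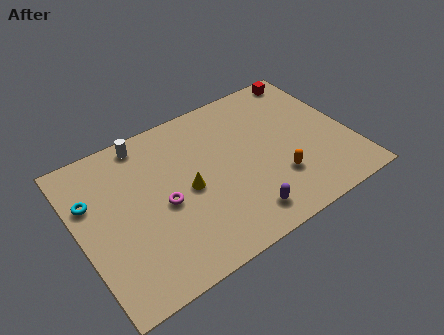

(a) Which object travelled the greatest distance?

the yellow cone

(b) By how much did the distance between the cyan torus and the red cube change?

+1.5

They were about 10.6 units apart before and 12.1 after — 1.5 units further apart.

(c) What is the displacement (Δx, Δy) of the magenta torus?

(-1.8, 0.0)

The magenta torus started near (6.0, 4.2) and ended near (4.2, 4.2).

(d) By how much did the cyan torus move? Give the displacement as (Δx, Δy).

(-1.0, -0.9)

The cyan torus was at about (1.8, 7.1) and moved to about (0.8, 6.2).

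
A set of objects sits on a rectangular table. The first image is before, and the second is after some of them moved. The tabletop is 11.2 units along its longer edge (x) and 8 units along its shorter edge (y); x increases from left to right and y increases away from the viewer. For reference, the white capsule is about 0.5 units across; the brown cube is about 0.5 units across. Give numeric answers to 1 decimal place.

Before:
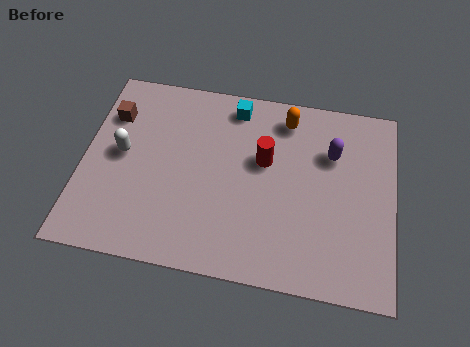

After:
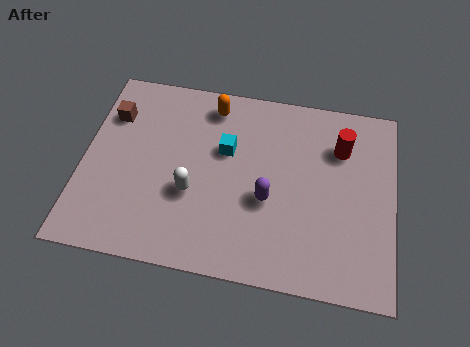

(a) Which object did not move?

the brown cube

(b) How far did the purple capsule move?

3.2

From (8.9, 5.5) to (6.7, 3.2), the purple capsule covered √(2.2² + 2.3²) ≈ 3.2 units.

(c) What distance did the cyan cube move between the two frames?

1.9

The cyan cube moved from about (5.3, 6.9) to (5.1, 5.0), a distance of √(0.2² + 1.9²) ≈ 1.9.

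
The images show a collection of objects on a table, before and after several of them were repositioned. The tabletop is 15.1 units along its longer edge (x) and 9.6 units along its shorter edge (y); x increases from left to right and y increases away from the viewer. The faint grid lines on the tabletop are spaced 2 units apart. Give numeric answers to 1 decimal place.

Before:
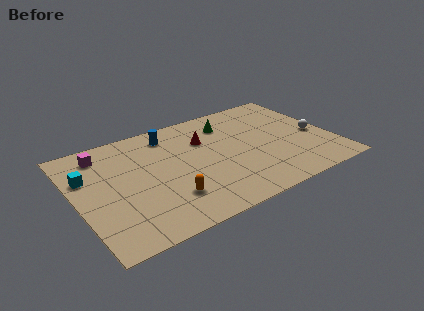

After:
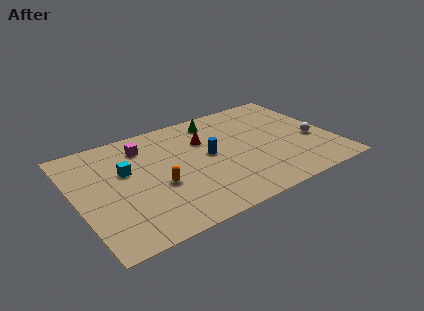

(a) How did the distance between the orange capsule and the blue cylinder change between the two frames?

-2.1

The distance was about 5.6 in the first image and 3.5 in the second, so they moved 2.1 units closer together.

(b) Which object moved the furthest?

the blue cylinder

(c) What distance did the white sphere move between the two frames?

0.5

From (14.2, 4.2) to (13.9, 3.8), the white sphere covered √(0.3² + 0.4²) ≈ 0.5 units.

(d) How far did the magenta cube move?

2.4

From (1.9, 8.0) to (4.3, 7.6), the magenta cube covered √(2.4² + 0.4²) ≈ 2.4 units.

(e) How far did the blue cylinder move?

3.5

The blue cylinder was near (5.9, 8.0) before and (7.8, 5.1) after, so it travelled √(1.9² + 2.9²) ≈ 3.5 units.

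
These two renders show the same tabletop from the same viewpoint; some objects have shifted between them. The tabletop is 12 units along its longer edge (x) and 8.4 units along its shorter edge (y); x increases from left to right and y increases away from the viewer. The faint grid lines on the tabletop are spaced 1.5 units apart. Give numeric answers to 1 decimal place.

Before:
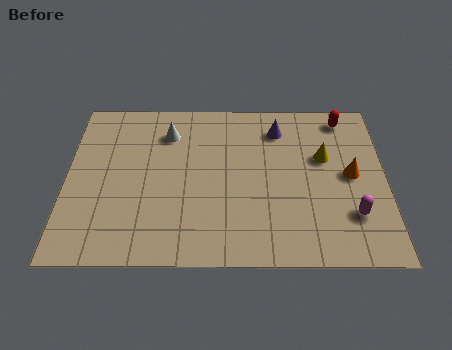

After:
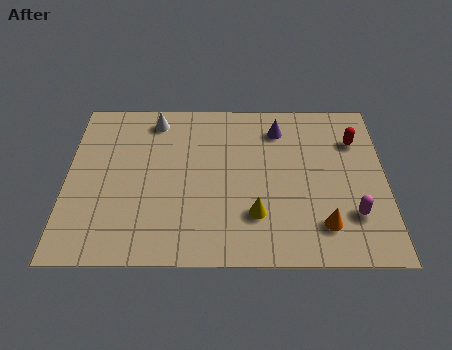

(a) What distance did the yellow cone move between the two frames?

3.9

From (9.7, 5.2) to (7.1, 2.3), the yellow cone covered √(2.6² + 2.9²) ≈ 3.9 units.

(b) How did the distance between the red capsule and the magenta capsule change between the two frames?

-1.2

The distance was about 5.0 in the first image and 3.8 in the second, so they moved 1.2 units closer together.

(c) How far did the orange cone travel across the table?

2.7

From (10.7, 4.3) to (9.6, 1.8), the orange cone covered √(1.1² + 2.5²) ≈ 2.7 units.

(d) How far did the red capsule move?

1.3

The red capsule was near (10.5, 7.3) before and (10.9, 6.1) after, so it travelled √(0.4² + 1.2²) ≈ 1.3 units.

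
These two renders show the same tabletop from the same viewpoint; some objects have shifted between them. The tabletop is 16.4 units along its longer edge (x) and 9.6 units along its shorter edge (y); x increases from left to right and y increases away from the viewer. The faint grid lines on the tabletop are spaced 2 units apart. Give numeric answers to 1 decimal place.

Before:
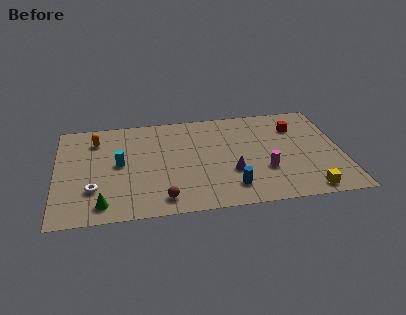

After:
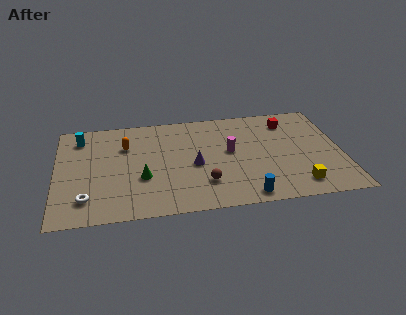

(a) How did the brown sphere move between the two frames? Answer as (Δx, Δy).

(2.4, 1.1)

The brown sphere started near (6.0, 1.4) and ended near (8.4, 2.5).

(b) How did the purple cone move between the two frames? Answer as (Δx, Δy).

(-2.1, 1.0)

The purple cone was at about (10.0, 3.3) and moved to about (7.9, 4.3).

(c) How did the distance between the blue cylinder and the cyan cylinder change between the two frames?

+4.5

Before: roughly 7.0 units apart; after: 11.5. That's 4.5 units further apart.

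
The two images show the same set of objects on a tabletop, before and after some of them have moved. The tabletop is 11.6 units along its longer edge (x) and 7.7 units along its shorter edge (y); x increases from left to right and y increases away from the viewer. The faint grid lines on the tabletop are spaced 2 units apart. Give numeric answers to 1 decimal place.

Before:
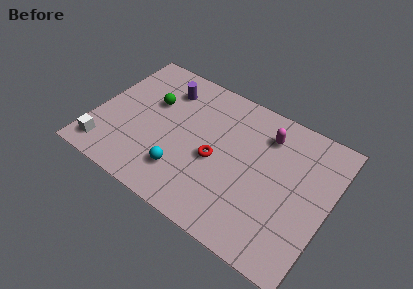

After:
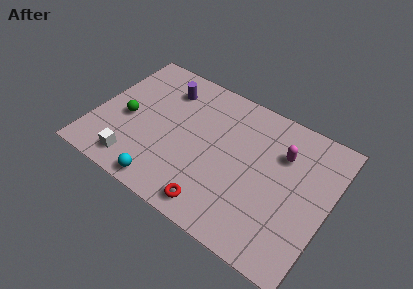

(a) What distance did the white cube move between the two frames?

1.5

The white cube was near (0.9, 1.2) before and (2.4, 1.2) after, so it travelled √(1.5² + 0.0²) ≈ 1.5 units.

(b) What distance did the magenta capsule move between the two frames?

1.1

From (8.2, 6.0) to (9.1, 5.4), the magenta capsule covered √(0.9² + 0.6²) ≈ 1.1 units.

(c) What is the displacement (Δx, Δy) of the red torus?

(0.4, -2.4)

The red torus was at about (6.1, 3.4) and moved to about (6.5, 1.0).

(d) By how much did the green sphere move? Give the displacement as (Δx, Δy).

(-1.0, -1.5)

The green sphere started near (2.6, 4.9) and ended near (1.6, 3.4).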